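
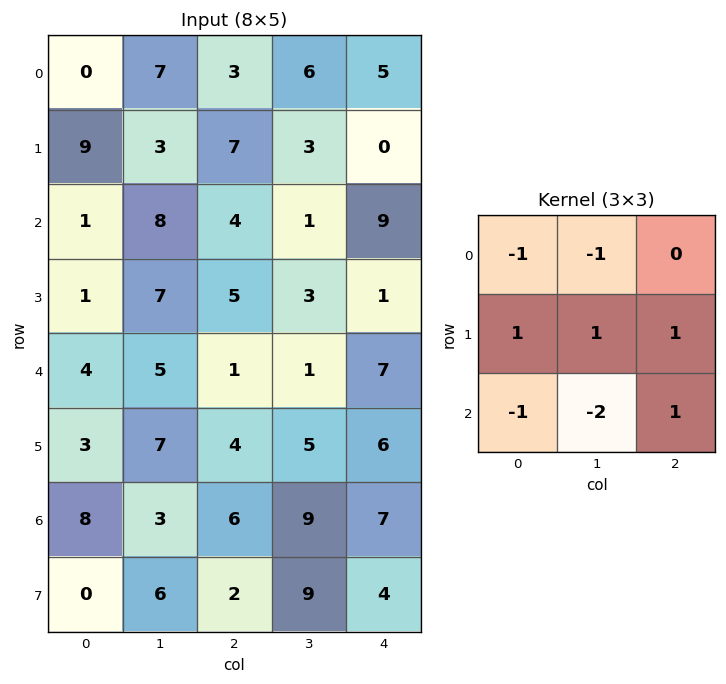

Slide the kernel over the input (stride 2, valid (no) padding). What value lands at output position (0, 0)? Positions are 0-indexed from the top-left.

The receptive field on the input at this output position is [0 7 3 / 9 3 7 / 1 8 4]. Elementwise product with the kernel and sum: 0·-1 + 7·-1 + 9·1 + 3·1 + 7·1 + 1·-1 + 8·-2 + 4·1.

-1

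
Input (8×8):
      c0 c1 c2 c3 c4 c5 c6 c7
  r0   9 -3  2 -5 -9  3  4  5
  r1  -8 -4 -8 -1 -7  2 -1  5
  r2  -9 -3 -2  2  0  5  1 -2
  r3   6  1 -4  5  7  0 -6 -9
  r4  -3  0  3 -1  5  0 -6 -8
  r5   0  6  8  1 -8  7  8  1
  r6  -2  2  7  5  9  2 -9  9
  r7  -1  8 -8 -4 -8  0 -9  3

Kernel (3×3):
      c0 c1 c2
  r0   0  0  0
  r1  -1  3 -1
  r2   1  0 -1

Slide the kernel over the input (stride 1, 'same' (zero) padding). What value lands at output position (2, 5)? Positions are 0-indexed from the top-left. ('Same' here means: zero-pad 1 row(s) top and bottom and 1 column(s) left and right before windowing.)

The receptive field on the zero-padded input at this output position is [-7 2 -1 / 0 5 1 / 7 0 -6]. Elementwise product with the kernel and sum: 0·-1 + 5·3 + 1·-1 + 7·1 + -6·-1.

27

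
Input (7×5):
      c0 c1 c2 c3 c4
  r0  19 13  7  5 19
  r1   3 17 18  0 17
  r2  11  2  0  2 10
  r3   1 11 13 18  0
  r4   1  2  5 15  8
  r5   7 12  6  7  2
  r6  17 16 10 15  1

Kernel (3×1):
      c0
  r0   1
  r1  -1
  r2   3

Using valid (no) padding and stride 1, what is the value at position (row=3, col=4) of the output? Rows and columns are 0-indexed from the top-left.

The receptive field on the input at this output position is [0 / 8 / 2]. Elementwise product with the kernel and sum: 0·1 + 8·-1 + 2·3.

-2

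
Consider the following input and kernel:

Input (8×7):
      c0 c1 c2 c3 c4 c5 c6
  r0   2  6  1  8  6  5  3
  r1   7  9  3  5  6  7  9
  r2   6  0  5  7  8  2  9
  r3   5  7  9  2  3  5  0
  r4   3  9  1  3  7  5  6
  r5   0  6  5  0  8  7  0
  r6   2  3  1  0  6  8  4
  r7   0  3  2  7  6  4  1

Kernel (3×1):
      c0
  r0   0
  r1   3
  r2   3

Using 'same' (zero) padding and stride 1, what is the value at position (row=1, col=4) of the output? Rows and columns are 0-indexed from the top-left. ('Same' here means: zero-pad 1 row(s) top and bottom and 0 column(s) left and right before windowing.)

The receptive field on the zero-padded input at this output position is [6 / 6 / 8]. Elementwise product with the kernel and sum: 6·3 + 8·3.

42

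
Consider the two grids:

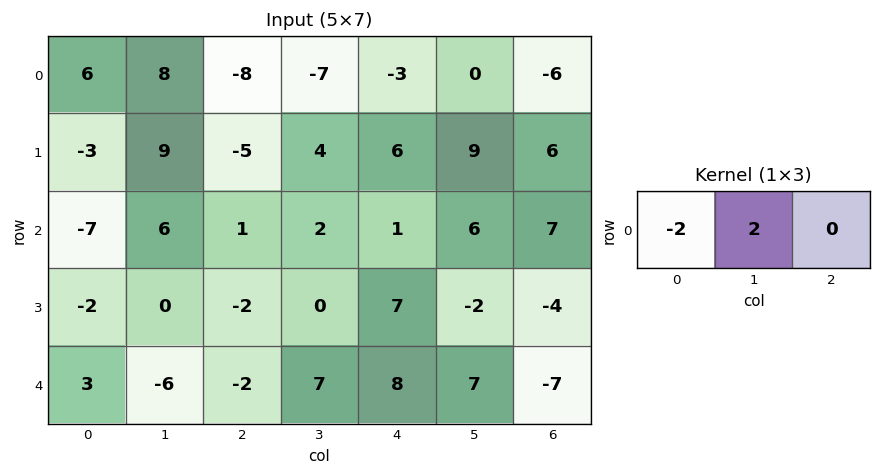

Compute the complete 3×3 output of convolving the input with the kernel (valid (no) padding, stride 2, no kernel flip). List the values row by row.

4 2 6
26 2 10
-18 18 -2

Output[0,0]: The receptive field on the input at this output position is [6 8 -8]. Elementwise product with the kernel and sum: 6·-2 + 8·2.
Output[0,1]: The receptive field on the input at this output position is [-8 -7 -3]. Elementwise product with the kernel and sum: -8·-2 + -7·2.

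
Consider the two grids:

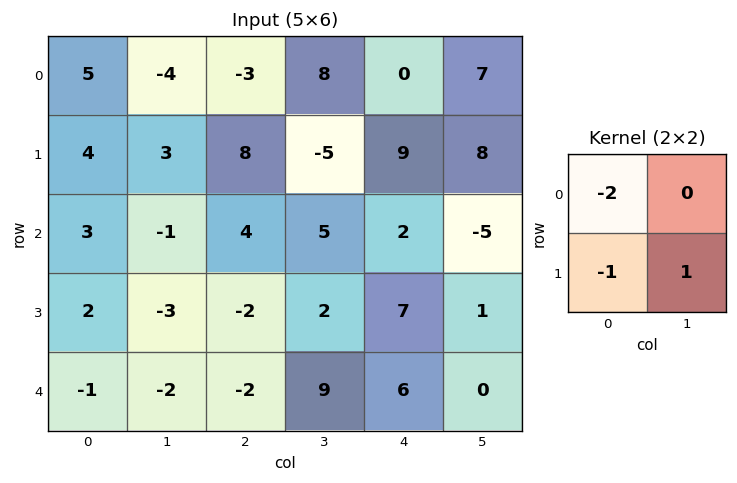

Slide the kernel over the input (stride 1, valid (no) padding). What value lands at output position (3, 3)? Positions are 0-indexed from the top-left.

The receptive field on the input at this output position is [2 7 / 9 6]. Elementwise product with the kernel and sum: 2·-2 + 9·-1 + 6·1.

-7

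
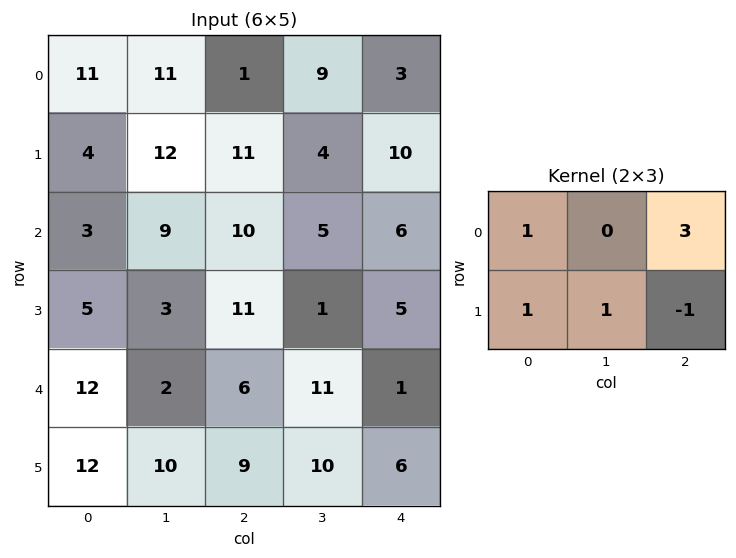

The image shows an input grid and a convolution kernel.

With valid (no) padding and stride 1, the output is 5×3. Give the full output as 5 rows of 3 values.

Output[0,0]: The receptive field on the input at this output position is [11 11 1 / 4 12 11]. Elementwise product with the kernel and sum: 11·1 + 1·3 + 4·1 + 12·1 + 11·-1.

19 57 15
39 38 50
30 37 35
46 3 42
43 44 22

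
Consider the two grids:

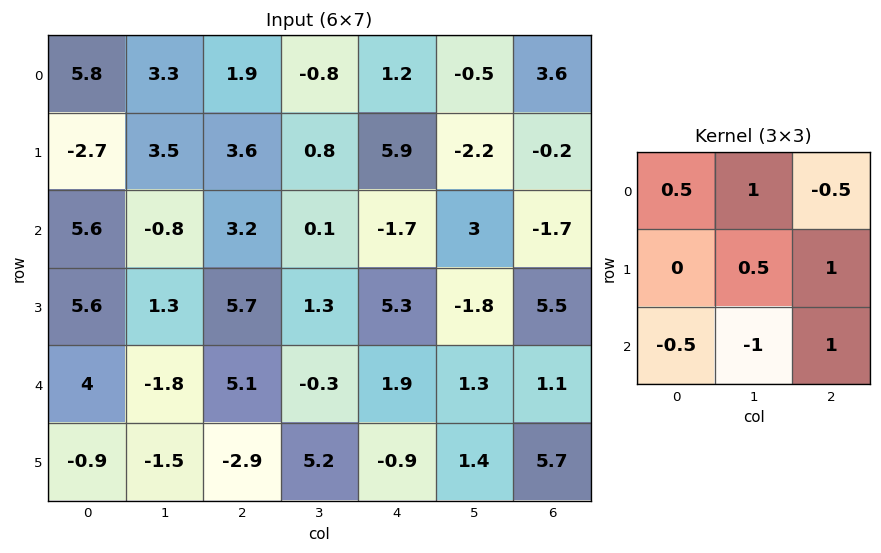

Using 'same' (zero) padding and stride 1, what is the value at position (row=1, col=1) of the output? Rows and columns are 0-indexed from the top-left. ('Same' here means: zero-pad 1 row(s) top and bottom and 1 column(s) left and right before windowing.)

The receptive field on the zero-padded input at this output position is [5.8 3.3 1.9 / -2.7 3.5 3.6 / 5.6 -0.8 3.2]. Elementwise product with the kernel and sum: 5.8·0.5 + 3.3·1 + 1.9·-0.5 + 3.5·0.5 + 3.6·1 + 5.6·-0.5 + -0.8·-1 + 3.2·1.

11.8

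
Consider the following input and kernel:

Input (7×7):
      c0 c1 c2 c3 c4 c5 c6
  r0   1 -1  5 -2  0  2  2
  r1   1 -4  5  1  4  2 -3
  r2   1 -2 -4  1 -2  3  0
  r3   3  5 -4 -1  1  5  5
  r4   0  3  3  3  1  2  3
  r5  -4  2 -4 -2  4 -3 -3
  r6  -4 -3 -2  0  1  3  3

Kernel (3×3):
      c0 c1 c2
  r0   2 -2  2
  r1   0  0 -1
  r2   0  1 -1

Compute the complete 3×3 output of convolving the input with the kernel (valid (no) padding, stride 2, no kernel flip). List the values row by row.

Output[0,0]: The receptive field on the input at this output position is [1 -1 5 / 1 -4 5 / 1 -2 -4]. Elementwise product with the kernel and sum: 1·2 + -1·-2 + 5·2 + 5·-1 + -2·1 + -4·-1.

11 13 6
2 -13 -16
3 -3 7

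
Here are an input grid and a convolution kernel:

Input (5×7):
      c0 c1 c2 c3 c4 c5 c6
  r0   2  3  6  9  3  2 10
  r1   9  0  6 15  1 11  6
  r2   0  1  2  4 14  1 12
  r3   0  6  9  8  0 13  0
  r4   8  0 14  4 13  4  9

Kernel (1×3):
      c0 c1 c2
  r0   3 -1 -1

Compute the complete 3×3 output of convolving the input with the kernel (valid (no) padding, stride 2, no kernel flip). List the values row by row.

-3 6 -3
-3 -12 29
10 25 26

Output[0,0]: The receptive field on the input at this output position is [2 3 6]. Elementwise product with the kernel and sum: 2·3 + 3·-1 + 6·-1.
Output[0,1]: The receptive field on the input at this output position is [6 9 3]. Elementwise product with the kernel and sum: 6·3 + 9·-1 + 3·-1.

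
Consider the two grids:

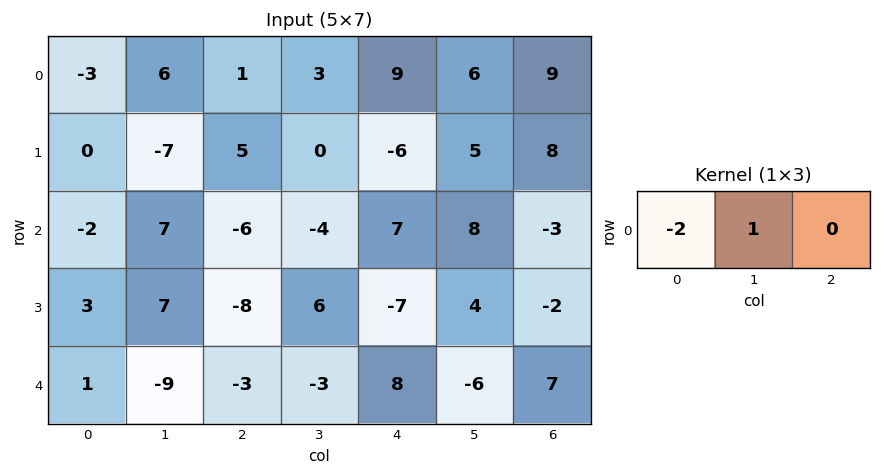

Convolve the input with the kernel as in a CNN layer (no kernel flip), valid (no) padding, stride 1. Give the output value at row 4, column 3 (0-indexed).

14

The receptive field on the input at this output position is [-3 8 -6]. Elementwise product with the kernel and sum: -3·-2 + 8·1.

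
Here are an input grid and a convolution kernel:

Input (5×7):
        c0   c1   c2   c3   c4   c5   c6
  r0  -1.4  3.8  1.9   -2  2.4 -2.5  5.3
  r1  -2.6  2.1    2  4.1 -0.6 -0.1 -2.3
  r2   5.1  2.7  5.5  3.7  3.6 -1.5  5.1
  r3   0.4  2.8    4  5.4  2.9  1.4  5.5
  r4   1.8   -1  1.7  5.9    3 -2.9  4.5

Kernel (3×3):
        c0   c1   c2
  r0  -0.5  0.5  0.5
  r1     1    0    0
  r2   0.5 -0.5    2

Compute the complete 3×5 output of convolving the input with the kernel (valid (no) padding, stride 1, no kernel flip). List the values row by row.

13.15 6.15 9.35 2.1 12.35
15.25 14.9 11.35 5.35 14.45
6.75 16.5 8.8 0.25 14.85

Output[0,0]: The receptive field on the input at this output position is [-1.4 3.8 1.9 / -2.6 2.1 2 / 5.1 2.7 5.5]. Elementwise product with the kernel and sum: -1.4·-0.5 + 3.8·0.5 + 1.9·0.5 + -2.6·1 + 5.1·0.5 + 2.7·-0.5 + 5.5·2.
Output[0,1]: The receptive field on the input at this output position is [3.8 1.9 -2 / 2.1 2 4.1 / 2.7 5.5 3.7]. Elementwise product with the kernel and sum: 3.8·-0.5 + 1.9·0.5 + -2·0.5 + 2.1·1 + 2.7·0.5 + 5.5·-0.5 + 3.7·2.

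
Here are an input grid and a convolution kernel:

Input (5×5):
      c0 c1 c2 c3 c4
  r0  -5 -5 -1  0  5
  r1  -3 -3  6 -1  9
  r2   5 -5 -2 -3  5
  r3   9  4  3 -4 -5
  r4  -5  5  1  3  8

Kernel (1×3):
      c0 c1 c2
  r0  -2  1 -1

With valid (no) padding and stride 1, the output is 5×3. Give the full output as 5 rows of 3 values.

Output[0,0]: The receptive field on the input at this output position is [-5 -5 -1]. Elementwise product with the kernel and sum: -5·-2 + -5·1 + -1·-1.

6 9 -3
-3 13 -22
-13 11 -4
-17 -1 -5
14 -12 -7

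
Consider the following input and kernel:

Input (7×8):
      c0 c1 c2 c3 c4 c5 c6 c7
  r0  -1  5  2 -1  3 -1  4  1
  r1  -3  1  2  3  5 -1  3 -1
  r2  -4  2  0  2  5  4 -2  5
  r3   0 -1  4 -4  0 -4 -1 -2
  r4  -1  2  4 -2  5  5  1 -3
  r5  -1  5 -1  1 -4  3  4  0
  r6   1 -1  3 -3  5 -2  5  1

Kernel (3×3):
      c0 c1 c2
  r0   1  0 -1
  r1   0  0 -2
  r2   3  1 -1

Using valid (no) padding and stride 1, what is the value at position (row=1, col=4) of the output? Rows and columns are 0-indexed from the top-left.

3

The receptive field on the input at this output position is [5 -1 3 / 5 4 -2 / 0 -4 -1]. Elementwise product with the kernel and sum: 5·1 + 3·-1 + -2·-2 + 0·3 + -4·1 + -1·-1.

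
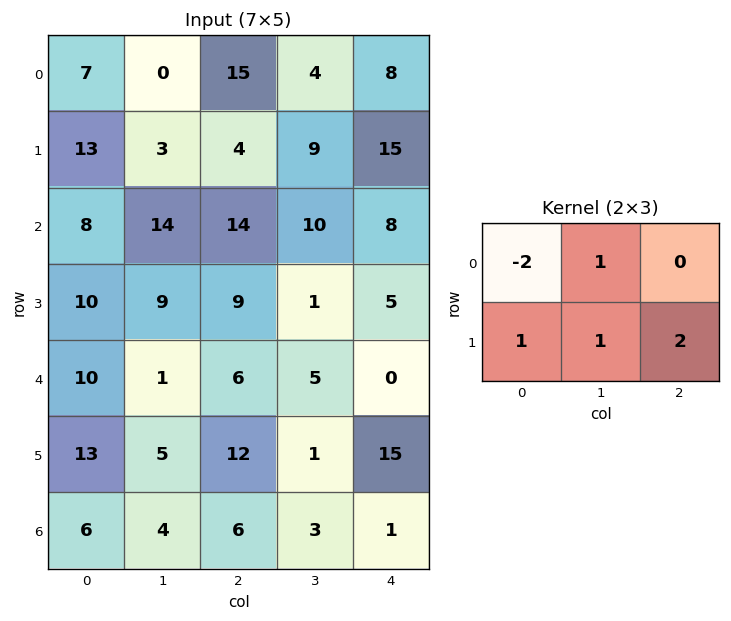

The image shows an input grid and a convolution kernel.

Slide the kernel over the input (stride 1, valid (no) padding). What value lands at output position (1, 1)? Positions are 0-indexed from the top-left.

The receptive field on the input at this output position is [3 4 9 / 14 14 10]. Elementwise product with the kernel and sum: 3·-2 + 4·1 + 14·1 + 14·1 + 10·2.

46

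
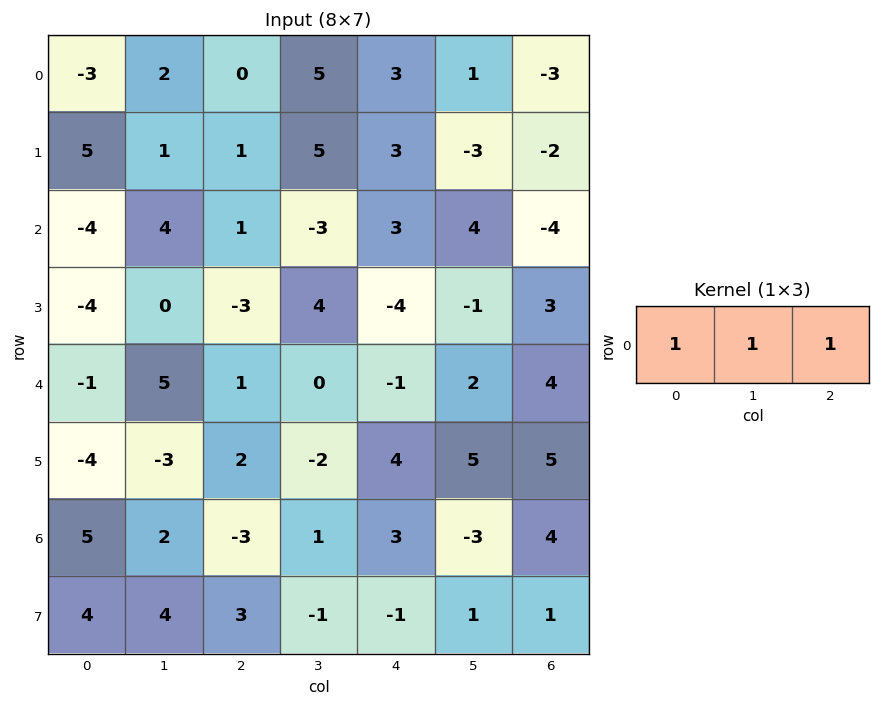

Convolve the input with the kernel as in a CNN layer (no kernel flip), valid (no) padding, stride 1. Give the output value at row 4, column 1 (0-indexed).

6

The receptive field on the input at this output position is [5 1 0]. Elementwise product with the kernel and sum: 5·1 + 1·1 + 0·1.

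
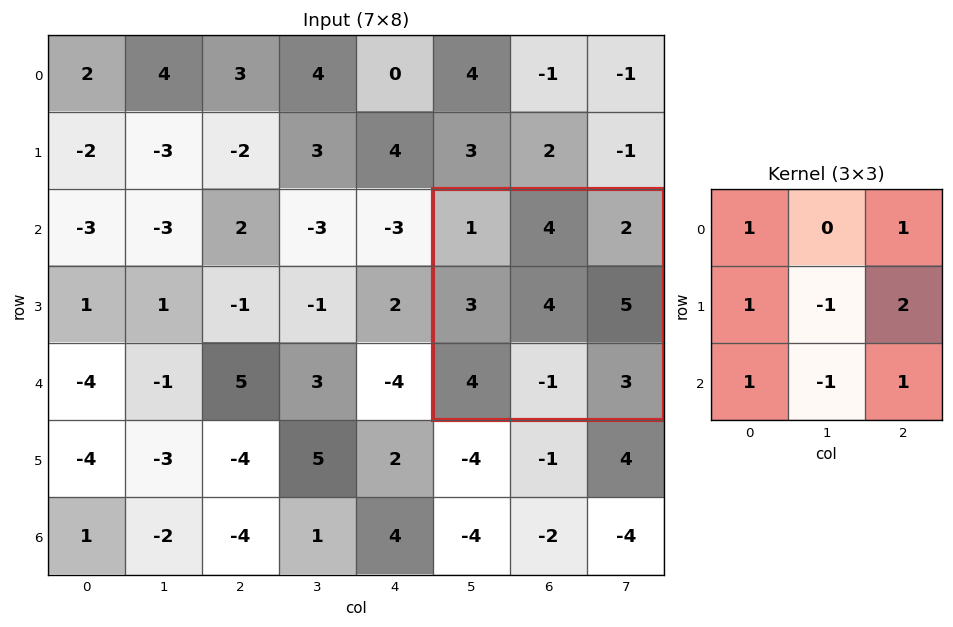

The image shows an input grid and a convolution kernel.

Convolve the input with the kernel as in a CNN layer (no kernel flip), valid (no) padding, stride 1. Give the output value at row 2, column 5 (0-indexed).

20

The receptive field on the input at this output position is [1 4 2 / 3 4 5 / 4 -1 3]. Elementwise product with the kernel and sum: 1·1 + 2·1 + 3·1 + 4·-1 + 5·2 + 4·1 + -1·-1 + 3·1.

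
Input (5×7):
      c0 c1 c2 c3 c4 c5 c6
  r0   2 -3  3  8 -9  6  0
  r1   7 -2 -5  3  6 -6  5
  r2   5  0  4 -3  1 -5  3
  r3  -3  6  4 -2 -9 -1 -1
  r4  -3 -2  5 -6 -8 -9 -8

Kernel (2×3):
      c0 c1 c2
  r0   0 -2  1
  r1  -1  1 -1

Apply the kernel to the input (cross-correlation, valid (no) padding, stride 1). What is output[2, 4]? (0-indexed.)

The receptive field on the input at this output position is [1 -5 3 / -9 -1 -1]. Elementwise product with the kernel and sum: -5·-2 + 3·1 + -9·-1 + -1·1 + -1·-1.

22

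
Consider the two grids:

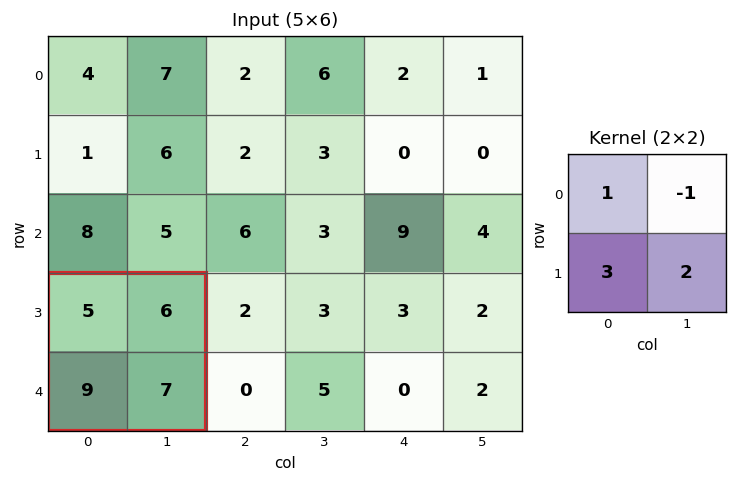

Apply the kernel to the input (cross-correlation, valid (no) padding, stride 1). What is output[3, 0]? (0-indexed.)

The receptive field on the input at this output position is [5 6 / 9 7]. Elementwise product with the kernel and sum: 5·1 + 6·-1 + 9·3 + 7·2.

40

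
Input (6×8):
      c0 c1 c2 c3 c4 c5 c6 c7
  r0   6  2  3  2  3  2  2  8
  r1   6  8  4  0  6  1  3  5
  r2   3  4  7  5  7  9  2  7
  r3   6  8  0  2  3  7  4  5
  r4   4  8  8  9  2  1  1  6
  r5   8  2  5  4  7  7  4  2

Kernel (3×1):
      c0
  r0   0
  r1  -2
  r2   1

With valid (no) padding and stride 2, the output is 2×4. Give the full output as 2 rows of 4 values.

Output[0,0]: The receptive field on the input at this output position is [6 / 6 / 3]. Elementwise product with the kernel and sum: 6·-2 + 3·1.
Output[0,1]: The receptive field on the input at this output position is [3 / 4 / 7]. Elementwise product with the kernel and sum: 4·-2 + 7·1.

-9 -1 -5 -4
-8 8 -4 -7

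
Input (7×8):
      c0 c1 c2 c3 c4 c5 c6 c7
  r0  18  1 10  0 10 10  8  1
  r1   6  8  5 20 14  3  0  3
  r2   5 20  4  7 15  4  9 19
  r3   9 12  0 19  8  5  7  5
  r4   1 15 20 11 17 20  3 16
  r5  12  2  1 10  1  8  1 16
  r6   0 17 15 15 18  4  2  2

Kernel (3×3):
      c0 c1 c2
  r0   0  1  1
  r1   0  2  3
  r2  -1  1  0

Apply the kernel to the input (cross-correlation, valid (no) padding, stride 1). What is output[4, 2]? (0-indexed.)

51

The receptive field on the input at this output position is [20 11 17 / 1 10 1 / 15 15 18]. Elementwise product with the kernel and sum: 11·1 + 17·1 + 10·2 + 1·3 + 15·-1 + 15·1.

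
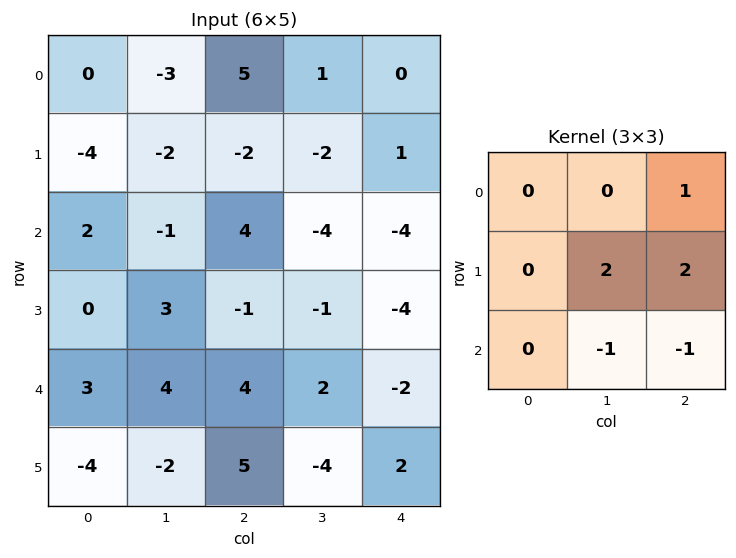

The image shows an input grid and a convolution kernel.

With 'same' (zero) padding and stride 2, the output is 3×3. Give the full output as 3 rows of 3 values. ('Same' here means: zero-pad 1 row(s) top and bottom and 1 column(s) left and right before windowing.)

0 16 -1
-3 0 -4
23 10 -6

Output[0,0]: The receptive field on the zero-padded input at this output position is [0 0 0 / 0 0 -3 / 0 -4 -2]. Elementwise product with the kernel and sum: 0·1 + 0·2 + -3·2 + -4·-1 + -2·-1.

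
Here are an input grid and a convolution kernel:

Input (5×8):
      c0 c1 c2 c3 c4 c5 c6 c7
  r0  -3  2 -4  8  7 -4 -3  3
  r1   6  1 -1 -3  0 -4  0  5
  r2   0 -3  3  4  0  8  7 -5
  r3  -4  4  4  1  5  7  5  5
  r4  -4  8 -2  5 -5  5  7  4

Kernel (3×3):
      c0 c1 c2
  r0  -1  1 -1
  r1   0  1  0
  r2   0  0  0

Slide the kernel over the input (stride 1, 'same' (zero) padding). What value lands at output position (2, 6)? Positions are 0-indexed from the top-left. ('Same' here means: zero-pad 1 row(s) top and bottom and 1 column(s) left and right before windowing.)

6

The receptive field on the zero-padded input at this output position is [-4 0 5 / 8 7 -5 / 7 5 5]. Elementwise product with the kernel and sum: -4·-1 + 0·1 + 5·-1 + 7·1.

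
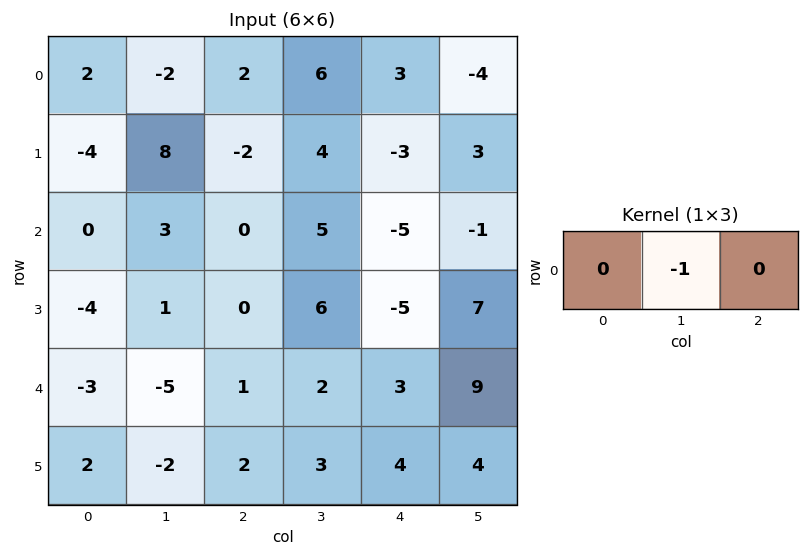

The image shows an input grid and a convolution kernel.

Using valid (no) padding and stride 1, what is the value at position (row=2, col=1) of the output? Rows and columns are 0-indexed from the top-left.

0

The receptive field on the input at this output position is [3 0 5]. Elementwise product with the kernel and sum: 0·-1.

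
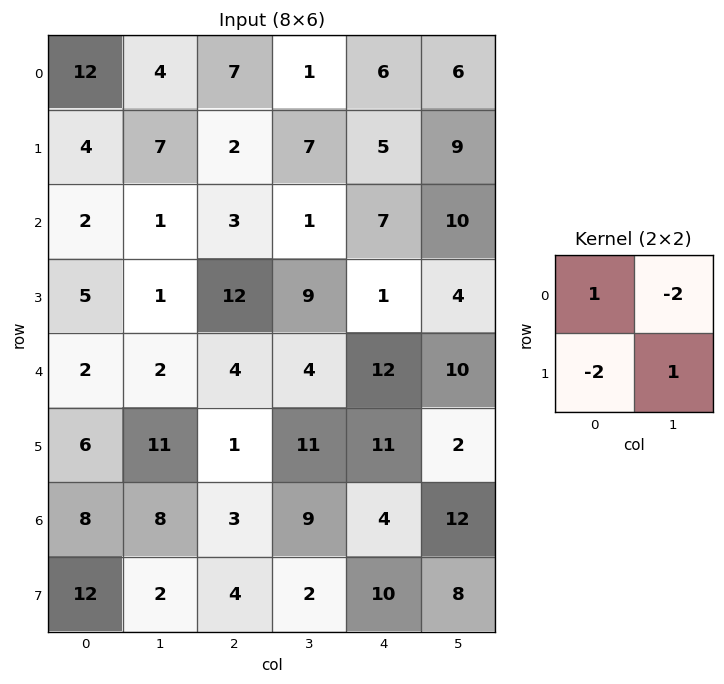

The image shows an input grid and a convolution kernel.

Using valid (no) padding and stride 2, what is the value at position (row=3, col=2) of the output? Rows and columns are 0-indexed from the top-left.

The receptive field on the input at this output position is [4 12 / 10 8]. Elementwise product with the kernel and sum: 4·1 + 12·-2 + 10·-2 + 8·1.

-32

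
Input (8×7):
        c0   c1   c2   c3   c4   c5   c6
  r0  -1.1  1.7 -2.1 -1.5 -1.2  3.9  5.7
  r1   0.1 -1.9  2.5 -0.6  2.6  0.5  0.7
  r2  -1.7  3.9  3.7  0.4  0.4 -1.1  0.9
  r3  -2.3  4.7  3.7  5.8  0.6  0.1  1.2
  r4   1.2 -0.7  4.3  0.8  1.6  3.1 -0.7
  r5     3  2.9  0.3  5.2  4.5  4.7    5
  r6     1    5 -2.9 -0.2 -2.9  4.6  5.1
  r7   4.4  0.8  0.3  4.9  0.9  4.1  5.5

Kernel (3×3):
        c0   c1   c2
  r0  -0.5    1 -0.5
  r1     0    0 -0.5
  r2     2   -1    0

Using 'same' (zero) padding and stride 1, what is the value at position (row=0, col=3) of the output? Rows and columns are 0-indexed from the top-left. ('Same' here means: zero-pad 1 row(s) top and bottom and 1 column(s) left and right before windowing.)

6.2

The receptive field on the zero-padded input at this output position is [0 0 0 / -2.1 -1.5 -1.2 / 2.5 -0.6 2.6]. Elementwise product with the kernel and sum: 0·-0.5 + 0·1 + 0·-0.5 + -1.2·-0.5 + 2.5·2 + -0.6·-1.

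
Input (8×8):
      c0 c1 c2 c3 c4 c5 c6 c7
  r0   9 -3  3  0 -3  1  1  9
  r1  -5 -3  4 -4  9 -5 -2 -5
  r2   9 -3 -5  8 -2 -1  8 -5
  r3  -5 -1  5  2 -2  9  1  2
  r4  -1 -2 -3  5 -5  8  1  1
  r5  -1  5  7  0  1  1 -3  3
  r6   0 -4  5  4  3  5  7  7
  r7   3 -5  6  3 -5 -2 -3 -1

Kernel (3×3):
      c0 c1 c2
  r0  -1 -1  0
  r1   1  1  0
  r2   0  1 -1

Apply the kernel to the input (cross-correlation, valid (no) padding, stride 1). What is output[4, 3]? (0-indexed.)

-1

The receptive field on the input at this output position is [5 -5 8 / 0 1 1 / 4 3 5]. Elementwise product with the kernel and sum: 5·-1 + -5·-1 + 0·1 + 1·1 + 3·1 + 5·-1.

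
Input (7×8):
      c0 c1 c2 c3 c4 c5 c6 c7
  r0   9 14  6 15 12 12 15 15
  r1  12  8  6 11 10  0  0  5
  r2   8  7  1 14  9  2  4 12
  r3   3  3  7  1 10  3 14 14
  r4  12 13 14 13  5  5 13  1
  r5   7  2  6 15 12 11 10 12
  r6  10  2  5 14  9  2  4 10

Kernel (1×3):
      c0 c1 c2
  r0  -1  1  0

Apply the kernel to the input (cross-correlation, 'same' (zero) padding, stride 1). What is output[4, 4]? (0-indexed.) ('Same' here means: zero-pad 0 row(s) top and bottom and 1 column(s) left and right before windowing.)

The receptive field on the zero-padded input at this output position is [13 5 5]. Elementwise product with the kernel and sum: 13·-1 + 5·1.

-8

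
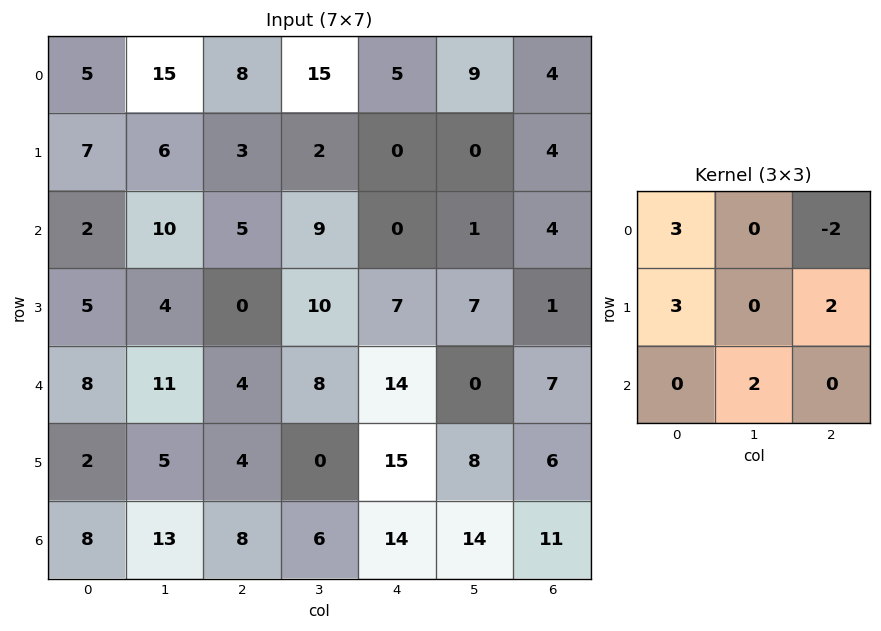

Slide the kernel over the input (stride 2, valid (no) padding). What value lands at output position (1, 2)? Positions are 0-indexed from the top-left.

The receptive field on the input at this output position is [0 1 4 / 7 7 1 / 14 0 7]. Elementwise product with the kernel and sum: 0·3 + 4·-2 + 7·3 + 1·2 + 0·2.

15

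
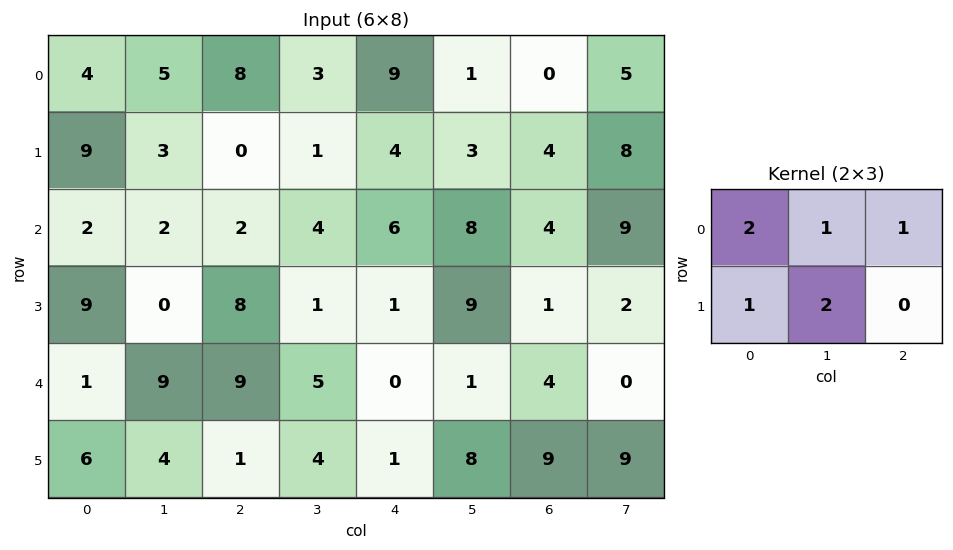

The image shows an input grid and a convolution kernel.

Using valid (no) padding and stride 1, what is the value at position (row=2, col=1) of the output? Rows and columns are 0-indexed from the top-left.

26

The receptive field on the input at this output position is [2 2 4 / 0 8 1]. Elementwise product with the kernel and sum: 2·2 + 2·1 + 4·1 + 0·1 + 8·2.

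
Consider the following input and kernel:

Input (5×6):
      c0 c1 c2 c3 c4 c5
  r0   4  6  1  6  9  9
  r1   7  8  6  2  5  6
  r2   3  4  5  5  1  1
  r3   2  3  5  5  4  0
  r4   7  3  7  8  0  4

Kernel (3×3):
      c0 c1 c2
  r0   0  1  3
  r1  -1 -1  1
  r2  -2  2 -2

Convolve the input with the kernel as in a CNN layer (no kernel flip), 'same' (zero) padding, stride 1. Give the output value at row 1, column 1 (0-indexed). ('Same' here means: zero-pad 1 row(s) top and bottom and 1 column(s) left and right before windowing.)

-8

The receptive field on the zero-padded input at this output position is [4 6 1 / 7 8 6 / 3 4 5]. Elementwise product with the kernel and sum: 6·1 + 1·3 + 7·-1 + 8·-1 + 6·1 + 3·-2 + 4·2 + 5·-2.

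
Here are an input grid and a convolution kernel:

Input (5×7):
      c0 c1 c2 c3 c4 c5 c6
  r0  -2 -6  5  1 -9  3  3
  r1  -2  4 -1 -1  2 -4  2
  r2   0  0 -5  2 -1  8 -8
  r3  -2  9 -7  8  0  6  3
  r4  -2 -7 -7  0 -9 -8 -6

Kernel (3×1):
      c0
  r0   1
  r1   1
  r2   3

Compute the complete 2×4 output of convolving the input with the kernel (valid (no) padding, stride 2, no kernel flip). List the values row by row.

-4 -11 -10 -19
-8 -33 -28 -23

Output[0,0]: The receptive field on the input at this output position is [-2 / -2 / 0]. Elementwise product with the kernel and sum: -2·1 + -2·1 + 0·3.
Output[0,1]: The receptive field on the input at this output position is [5 / -1 / -5]. Elementwise product with the kernel and sum: 5·1 + -1·1 + -5·3.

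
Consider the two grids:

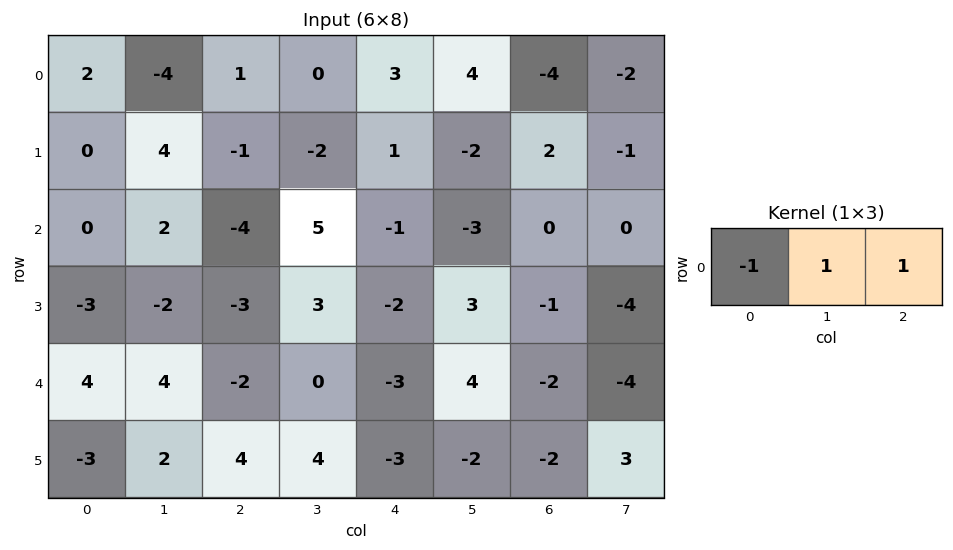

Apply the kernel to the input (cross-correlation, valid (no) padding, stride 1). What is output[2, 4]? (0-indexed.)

-2

The receptive field on the input at this output position is [-1 -3 0]. Elementwise product with the kernel and sum: -1·-1 + -3·1 + 0·1.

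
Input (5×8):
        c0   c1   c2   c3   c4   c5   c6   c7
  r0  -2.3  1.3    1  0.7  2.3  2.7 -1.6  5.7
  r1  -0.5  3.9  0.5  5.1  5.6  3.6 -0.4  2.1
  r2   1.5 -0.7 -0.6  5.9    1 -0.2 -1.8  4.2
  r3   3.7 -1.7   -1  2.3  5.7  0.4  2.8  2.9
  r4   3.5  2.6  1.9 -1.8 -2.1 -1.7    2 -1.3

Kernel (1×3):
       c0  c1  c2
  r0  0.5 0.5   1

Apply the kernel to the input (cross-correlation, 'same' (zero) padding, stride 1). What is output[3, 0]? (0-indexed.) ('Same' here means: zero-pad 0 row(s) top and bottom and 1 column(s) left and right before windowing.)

0.15

The receptive field on the zero-padded input at this output position is [0 3.7 -1.7]. Elementwise product with the kernel and sum: 0·0.5 + 3.7·0.5 + -1.7·1.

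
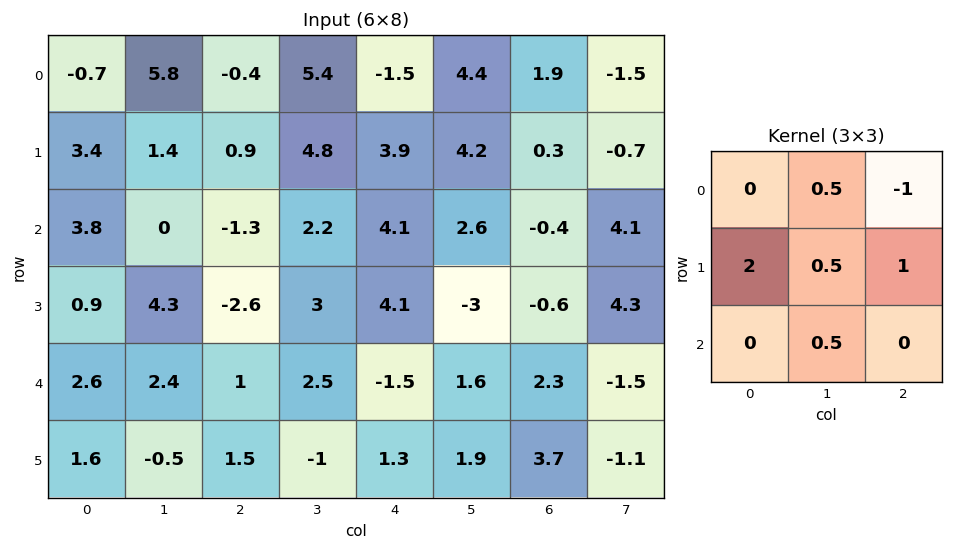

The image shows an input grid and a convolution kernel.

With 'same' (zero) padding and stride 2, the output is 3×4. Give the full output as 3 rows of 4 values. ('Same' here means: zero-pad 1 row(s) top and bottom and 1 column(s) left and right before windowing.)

7.15 17.25 16.4 8.4
2.65 -4.1 8.85 9.65
0.65 4.25 11.55 0.1

Output[0,0]: The receptive field on the zero-padded input at this output position is [0 0 0 / 0 -0.7 5.8 / 0 3.4 1.4]. Elementwise product with the kernel and sum: 0·0.5 + 0·-1 + 0·2 + -0.7·0.5 + 5.8·1 + 3.4·0.5.
Output[0,1]: The receptive field on the zero-padded input at this output position is [0 0 0 / 5.8 -0.4 5.4 / 1.4 0.9 4.8]. Elementwise product with the kernel and sum: 0·0.5 + 0·-1 + 5.8·2 + -0.4·0.5 + 5.4·1 + 0.9·0.5.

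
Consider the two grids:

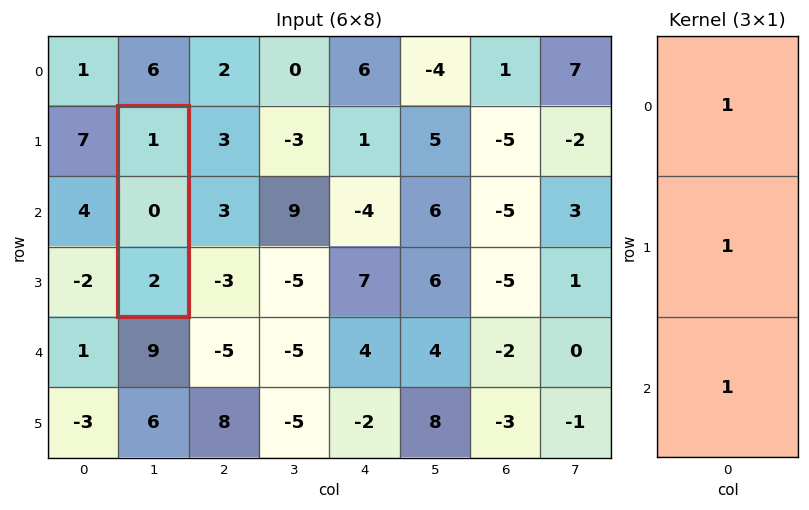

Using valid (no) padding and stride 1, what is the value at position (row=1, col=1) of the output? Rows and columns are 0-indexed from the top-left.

The receptive field on the input at this output position is [1 / 0 / 2]. Elementwise product with the kernel and sum: 1·1 + 0·1 + 2·1.

3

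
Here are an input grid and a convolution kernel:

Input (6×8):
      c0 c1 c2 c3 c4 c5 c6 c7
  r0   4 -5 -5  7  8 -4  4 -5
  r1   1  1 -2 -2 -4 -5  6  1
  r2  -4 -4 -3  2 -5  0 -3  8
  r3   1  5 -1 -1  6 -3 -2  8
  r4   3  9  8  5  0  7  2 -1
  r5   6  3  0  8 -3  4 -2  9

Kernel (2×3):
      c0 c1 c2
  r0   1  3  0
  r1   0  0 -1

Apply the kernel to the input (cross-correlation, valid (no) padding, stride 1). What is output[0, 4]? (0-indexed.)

The receptive field on the input at this output position is [8 -4 4 / -4 -5 6]. Elementwise product with the kernel and sum: 8·1 + -4·3 + 6·-1.

-10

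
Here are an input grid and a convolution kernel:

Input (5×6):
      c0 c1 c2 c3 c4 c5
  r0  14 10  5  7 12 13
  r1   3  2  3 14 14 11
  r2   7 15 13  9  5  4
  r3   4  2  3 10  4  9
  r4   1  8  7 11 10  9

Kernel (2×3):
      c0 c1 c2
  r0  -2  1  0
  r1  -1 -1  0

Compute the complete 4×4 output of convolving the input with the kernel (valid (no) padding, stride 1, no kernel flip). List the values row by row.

Output[0,0]: The receptive field on the input at this output position is [14 10 5 / 3 2 3]. Elementwise product with the kernel and sum: 14·-2 + 10·1 + 3·-1 + 2·-1.
Output[0,1]: The receptive field on the input at this output position is [10 5 7 / 2 3 14]. Elementwise product with the kernel and sum: 10·-2 + 5·1 + 2·-1 + 3·-1.

-23 -20 -20 -30
-26 -29 -14 -28
-5 -22 -30 -27
-15 -16 -14 -37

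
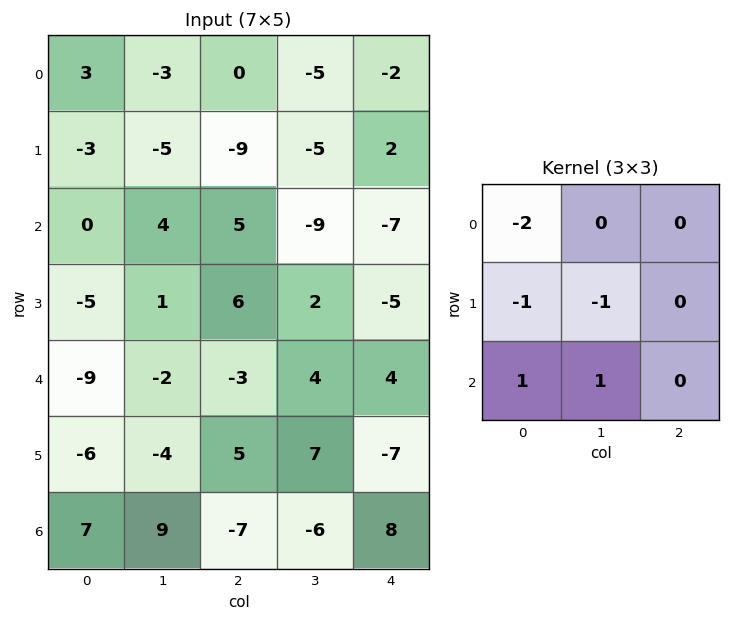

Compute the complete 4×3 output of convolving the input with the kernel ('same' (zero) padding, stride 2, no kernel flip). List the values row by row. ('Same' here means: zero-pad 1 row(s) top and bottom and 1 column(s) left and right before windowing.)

-6 -11 4
-5 8 23
3 4 -12
-7 6 -16

Output[0,0]: The receptive field on the zero-padded input at this output position is [0 0 0 / 0 3 -3 / 0 -3 -5]. Elementwise product with the kernel and sum: 0·-2 + 0·-1 + 3·-1 + 0·1 + -3·1.
Output[0,1]: The receptive field on the zero-padded input at this output position is [0 0 0 / -3 0 -5 / -5 -9 -5]. Elementwise product with the kernel and sum: 0·-2 + -3·-1 + 0·-1 + -5·1 + -9·1.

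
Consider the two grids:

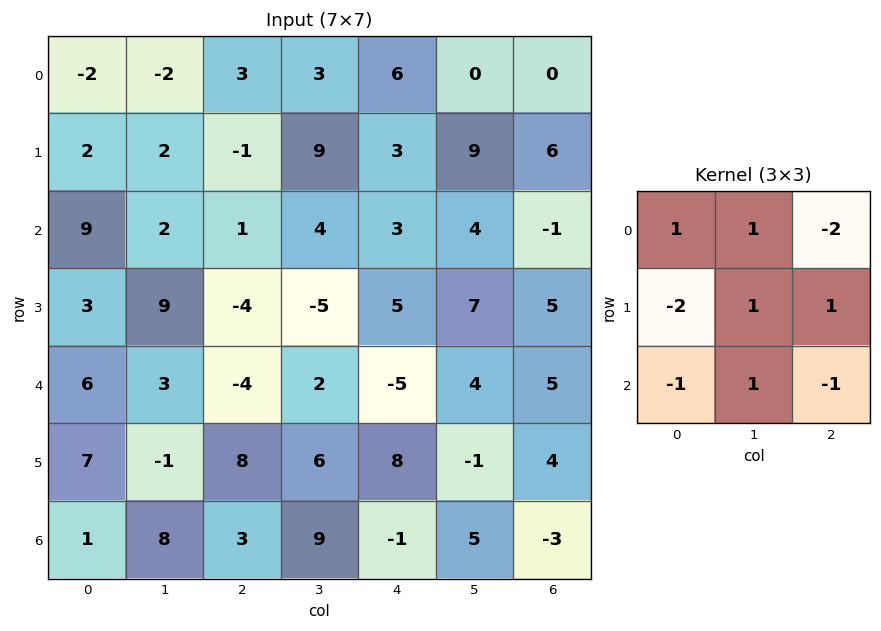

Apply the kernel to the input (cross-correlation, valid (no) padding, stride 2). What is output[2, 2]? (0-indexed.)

-15

The receptive field on the input at this output position is [-5 4 5 / 8 -1 4 / -1 5 -3]. Elementwise product with the kernel and sum: -5·1 + 4·1 + 5·-2 + 8·-2 + -1·1 + 4·1 + -1·-1 + 5·1 + -3·-1.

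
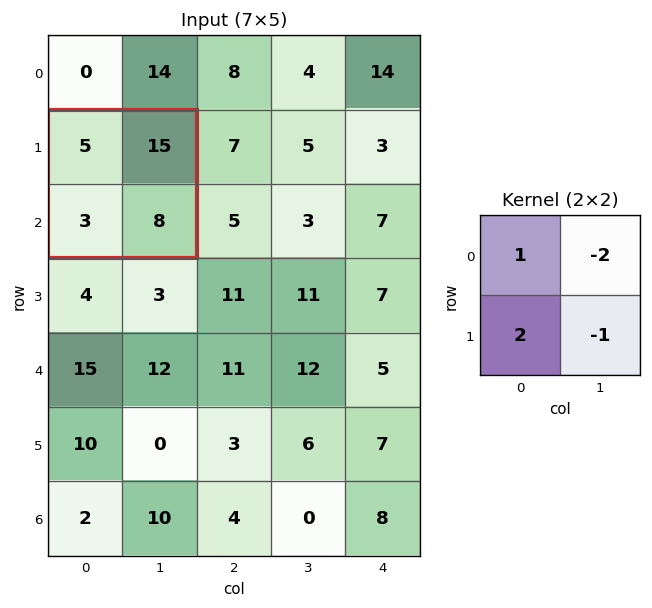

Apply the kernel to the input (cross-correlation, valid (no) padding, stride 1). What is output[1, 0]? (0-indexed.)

-27

The receptive field on the input at this output position is [5 15 / 3 8]. Elementwise product with the kernel and sum: 5·1 + 15·-2 + 3·2 + 8·-1.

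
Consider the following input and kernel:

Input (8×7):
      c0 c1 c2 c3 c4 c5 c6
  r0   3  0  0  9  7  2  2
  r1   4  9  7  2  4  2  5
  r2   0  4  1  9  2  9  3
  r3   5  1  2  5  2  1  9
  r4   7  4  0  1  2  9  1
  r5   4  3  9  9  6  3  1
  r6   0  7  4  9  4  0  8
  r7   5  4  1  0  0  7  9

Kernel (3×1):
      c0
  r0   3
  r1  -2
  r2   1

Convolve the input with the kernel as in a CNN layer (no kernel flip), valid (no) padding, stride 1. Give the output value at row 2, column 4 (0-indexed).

The receptive field on the input at this output position is [2 / 2 / 2]. Elementwise product with the kernel and sum: 2·3 + 2·-2 + 2·1.

4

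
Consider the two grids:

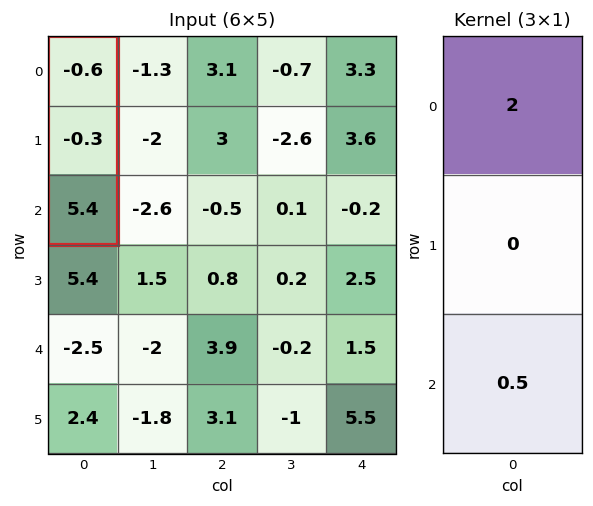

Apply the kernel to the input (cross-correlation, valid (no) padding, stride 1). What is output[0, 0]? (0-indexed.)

1.5

The receptive field on the input at this output position is [-0.6 / -0.3 / 5.4]. Elementwise product with the kernel and sum: -0.6·2 + 5.4·0.5.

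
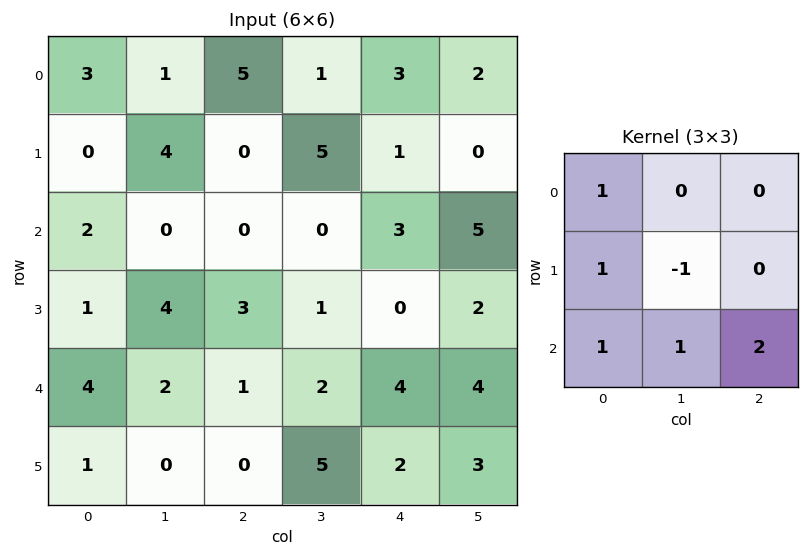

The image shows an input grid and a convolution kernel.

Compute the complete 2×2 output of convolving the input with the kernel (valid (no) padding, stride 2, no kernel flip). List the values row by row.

Output[0,0]: The receptive field on the input at this output position is [3 1 5 / 0 4 0 / 2 0 0]. Elementwise product with the kernel and sum: 3·1 + 0·1 + 4·-1 + 2·1 + 0·1 + 0·2.

1 6
7 13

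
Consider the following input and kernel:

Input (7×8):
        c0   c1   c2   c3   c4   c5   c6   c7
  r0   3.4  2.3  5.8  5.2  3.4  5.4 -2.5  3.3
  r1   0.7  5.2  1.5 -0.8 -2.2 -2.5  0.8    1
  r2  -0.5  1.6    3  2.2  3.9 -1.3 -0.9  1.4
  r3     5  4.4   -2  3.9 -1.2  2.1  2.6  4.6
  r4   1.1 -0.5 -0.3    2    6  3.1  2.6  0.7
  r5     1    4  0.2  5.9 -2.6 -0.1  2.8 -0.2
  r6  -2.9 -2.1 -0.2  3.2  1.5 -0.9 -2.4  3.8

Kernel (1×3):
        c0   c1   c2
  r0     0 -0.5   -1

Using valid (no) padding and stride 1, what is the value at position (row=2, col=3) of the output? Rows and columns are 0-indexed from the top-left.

-0.65

The receptive field on the input at this output position is [2.2 3.9 -1.3]. Elementwise product with the kernel and sum: 3.9·-0.5 + -1.3·-1.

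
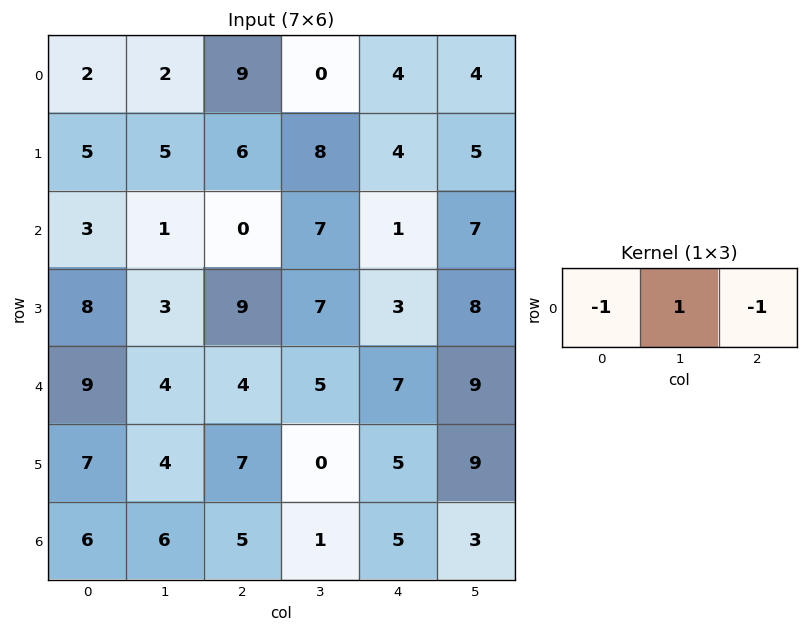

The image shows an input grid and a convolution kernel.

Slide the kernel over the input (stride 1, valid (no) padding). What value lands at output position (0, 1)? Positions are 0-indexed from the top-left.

7

The receptive field on the input at this output position is [2 9 0]. Elementwise product with the kernel and sum: 2·-1 + 9·1 + 0·-1.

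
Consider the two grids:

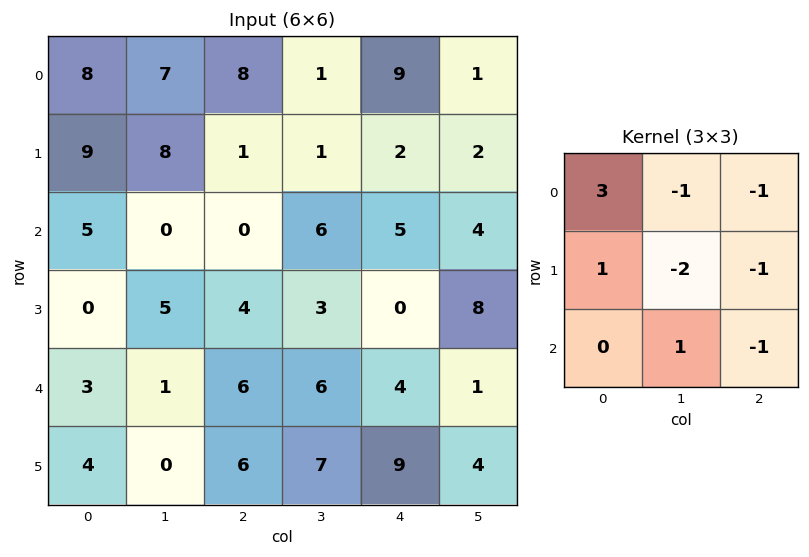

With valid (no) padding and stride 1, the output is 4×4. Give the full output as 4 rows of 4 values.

Output[0,0]: The receptive field on the input at this output position is [8 7 8 / 9 8 1 / 5 0 0]. Elementwise product with the kernel and sum: 8·3 + 7·-1 + 8·-1 + 9·1 + 8·-2 + 1·-1 + 0·1 + 0·-1.
Output[0,1]: The receptive field on the input at this output position is [7 8 1 / 8 1 1 / 0 0 6]. Elementwise product with the kernel and sum: 7·3 + 8·-1 + 1·-1 + 8·1 + 1·-2 + 1·-1 + 0·1 + 6·-1.

1 11 12 -11
24 17 -14 -17
-4 -12 -11 7
-20 -10 -3 3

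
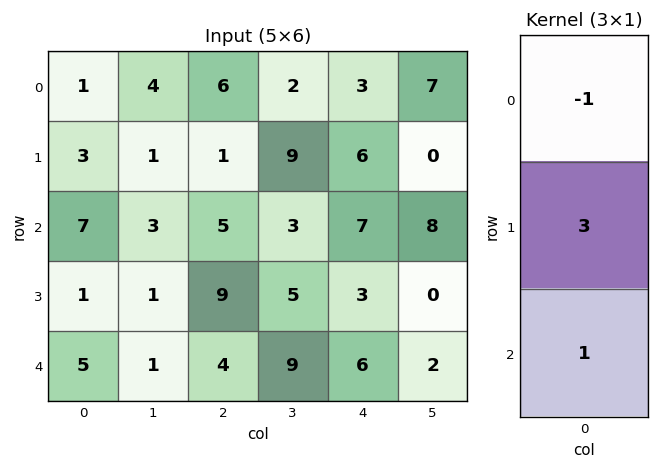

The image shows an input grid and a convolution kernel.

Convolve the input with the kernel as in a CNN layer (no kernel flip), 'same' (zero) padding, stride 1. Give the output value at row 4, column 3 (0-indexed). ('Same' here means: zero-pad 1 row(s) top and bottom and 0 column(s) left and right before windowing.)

The receptive field on the zero-padded input at this output position is [5 / 9 / 0]. Elementwise product with the kernel and sum: 5·-1 + 9·3 + 0·1.

22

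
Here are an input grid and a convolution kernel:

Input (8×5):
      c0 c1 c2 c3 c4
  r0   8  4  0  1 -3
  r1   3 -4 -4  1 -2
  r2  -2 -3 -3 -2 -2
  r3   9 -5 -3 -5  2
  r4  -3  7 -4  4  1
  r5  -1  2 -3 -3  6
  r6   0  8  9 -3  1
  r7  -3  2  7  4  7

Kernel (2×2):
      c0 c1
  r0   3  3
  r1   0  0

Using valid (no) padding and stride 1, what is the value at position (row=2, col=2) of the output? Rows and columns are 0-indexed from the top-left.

-15

The receptive field on the input at this output position is [-3 -2 / -3 -5]. Elementwise product with the kernel and sum: -3·3 + -2·3.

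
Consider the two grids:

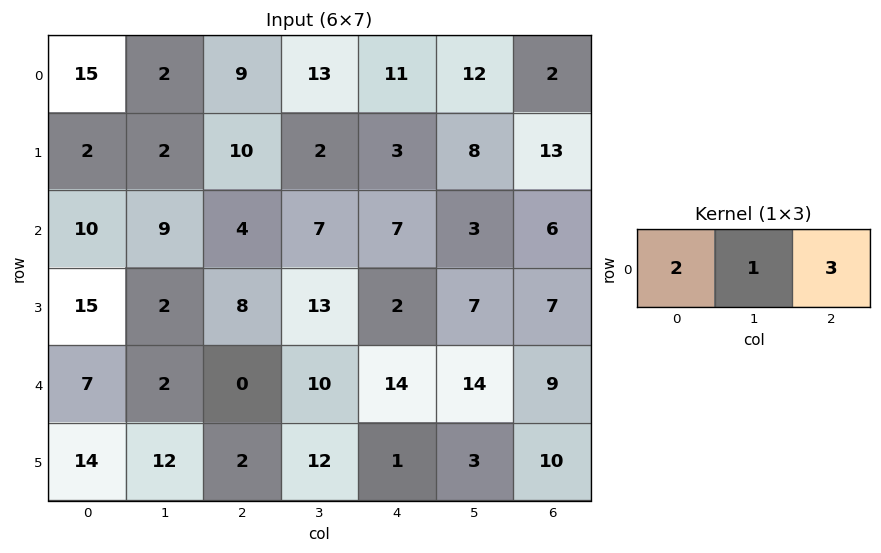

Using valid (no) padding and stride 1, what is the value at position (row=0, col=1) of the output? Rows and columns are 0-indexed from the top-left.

52

The receptive field on the input at this output position is [2 9 13]. Elementwise product with the kernel and sum: 2·2 + 9·1 + 13·3.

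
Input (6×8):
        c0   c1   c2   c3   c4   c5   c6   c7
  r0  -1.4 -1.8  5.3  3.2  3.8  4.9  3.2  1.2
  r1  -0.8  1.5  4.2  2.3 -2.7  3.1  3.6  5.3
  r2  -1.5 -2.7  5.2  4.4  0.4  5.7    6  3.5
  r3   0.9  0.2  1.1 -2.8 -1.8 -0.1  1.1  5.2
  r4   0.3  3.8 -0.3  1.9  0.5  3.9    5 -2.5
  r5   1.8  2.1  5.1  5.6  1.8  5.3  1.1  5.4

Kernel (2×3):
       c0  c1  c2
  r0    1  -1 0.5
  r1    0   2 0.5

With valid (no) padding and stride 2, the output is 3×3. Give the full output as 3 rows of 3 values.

Output[0,0]: The receptive field on the input at this output position is [-1.4 -1.8 5.3 / -0.8 1.5 4.2]. Elementwise product with the kernel and sum: -1.4·1 + -1.8·-1 + 5.3·0.5 + 1.5·2 + 4.2·0.5.

8.15 7.25 8.5
4.75 -5.5 -1.95
3.1 10.15 10.25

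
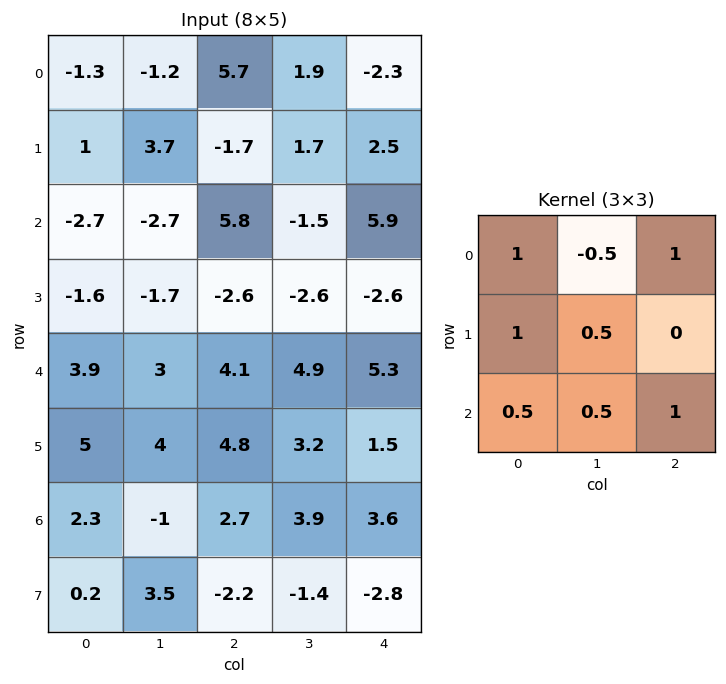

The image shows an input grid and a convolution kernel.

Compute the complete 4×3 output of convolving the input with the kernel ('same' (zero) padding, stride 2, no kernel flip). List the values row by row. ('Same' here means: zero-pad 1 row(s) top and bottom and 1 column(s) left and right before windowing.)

3.55 4.35 2.85
-0.65 1.7 -0.7
7.55 9.65 8.6
6.25 4.4 6.05

Output[0,0]: The receptive field on the zero-padded input at this output position is [0 0 0 / 0 -1.3 -1.2 / 0 1 3.7]. Elementwise product with the kernel and sum: 0·1 + 0·-0.5 + 0·1 + 0·1 + -1.3·0.5 + 0·0.5 + 1·0.5 + 3.7·1.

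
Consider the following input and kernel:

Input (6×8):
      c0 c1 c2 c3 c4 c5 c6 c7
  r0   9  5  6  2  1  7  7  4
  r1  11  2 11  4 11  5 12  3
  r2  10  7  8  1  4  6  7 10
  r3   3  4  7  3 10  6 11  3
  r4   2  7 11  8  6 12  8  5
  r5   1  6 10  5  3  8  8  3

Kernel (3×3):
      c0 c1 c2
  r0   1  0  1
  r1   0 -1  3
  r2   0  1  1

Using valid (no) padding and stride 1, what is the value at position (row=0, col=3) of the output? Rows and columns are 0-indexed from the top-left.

The receptive field on the input at this output position is [2 1 7 / 4 11 5 / 1 4 6]. Elementwise product with the kernel and sum: 2·1 + 7·1 + 11·-1 + 5·3 + 4·1 + 6·1.

23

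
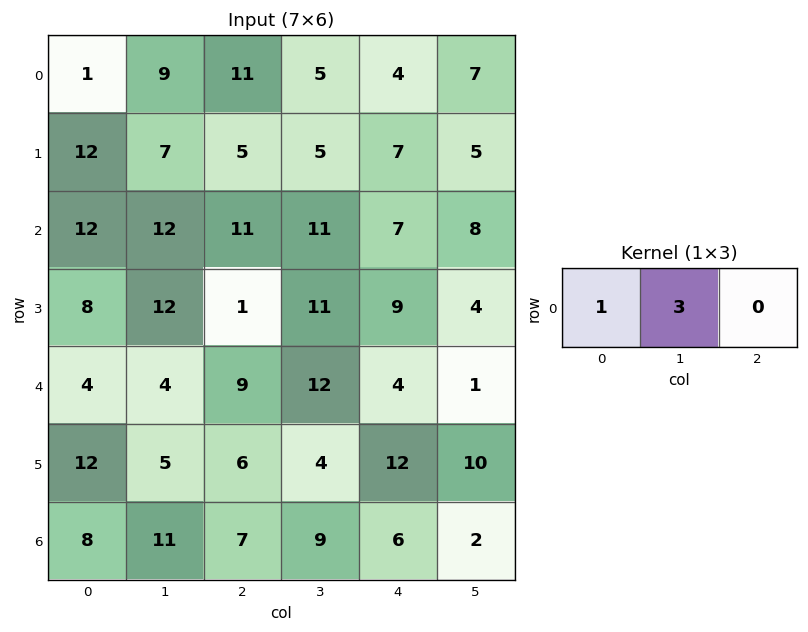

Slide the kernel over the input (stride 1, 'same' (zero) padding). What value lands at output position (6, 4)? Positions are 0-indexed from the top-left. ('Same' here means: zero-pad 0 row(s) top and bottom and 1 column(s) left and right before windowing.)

The receptive field on the zero-padded input at this output position is [9 6 2]. Elementwise product with the kernel and sum: 9·1 + 6·3.

27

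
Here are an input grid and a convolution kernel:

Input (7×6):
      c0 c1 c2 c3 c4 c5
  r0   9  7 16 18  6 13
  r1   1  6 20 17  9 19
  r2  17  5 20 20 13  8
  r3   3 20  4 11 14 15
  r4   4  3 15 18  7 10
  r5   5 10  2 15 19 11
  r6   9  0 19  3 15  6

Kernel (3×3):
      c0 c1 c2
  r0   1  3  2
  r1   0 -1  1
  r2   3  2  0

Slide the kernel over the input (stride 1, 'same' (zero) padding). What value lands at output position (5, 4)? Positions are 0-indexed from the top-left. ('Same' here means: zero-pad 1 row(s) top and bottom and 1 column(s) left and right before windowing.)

The receptive field on the zero-padded input at this output position is [18 7 10 / 15 19 11 / 3 15 6]. Elementwise product with the kernel and sum: 18·1 + 7·3 + 10·2 + 19·-1 + 11·1 + 3·3 + 15·2.

90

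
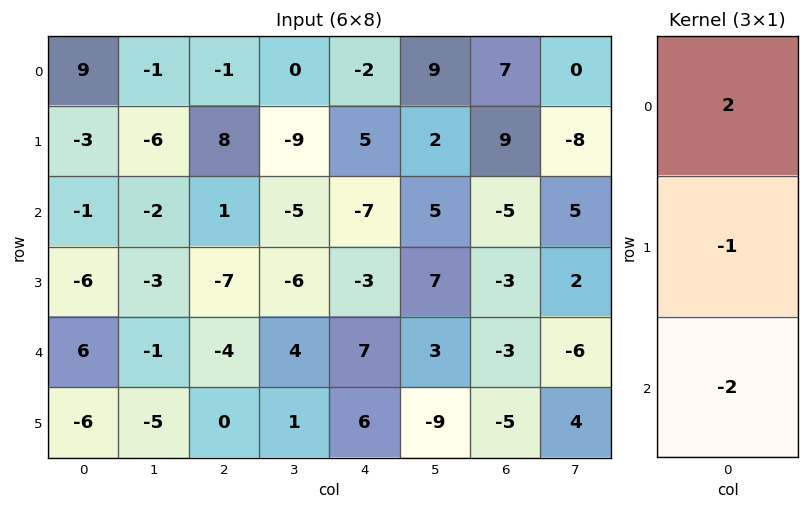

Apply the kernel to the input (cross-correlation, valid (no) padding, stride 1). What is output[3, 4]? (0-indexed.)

-25

The receptive field on the input at this output position is [-3 / 7 / 6]. Elementwise product with the kernel and sum: -3·2 + 7·-1 + 6·-2.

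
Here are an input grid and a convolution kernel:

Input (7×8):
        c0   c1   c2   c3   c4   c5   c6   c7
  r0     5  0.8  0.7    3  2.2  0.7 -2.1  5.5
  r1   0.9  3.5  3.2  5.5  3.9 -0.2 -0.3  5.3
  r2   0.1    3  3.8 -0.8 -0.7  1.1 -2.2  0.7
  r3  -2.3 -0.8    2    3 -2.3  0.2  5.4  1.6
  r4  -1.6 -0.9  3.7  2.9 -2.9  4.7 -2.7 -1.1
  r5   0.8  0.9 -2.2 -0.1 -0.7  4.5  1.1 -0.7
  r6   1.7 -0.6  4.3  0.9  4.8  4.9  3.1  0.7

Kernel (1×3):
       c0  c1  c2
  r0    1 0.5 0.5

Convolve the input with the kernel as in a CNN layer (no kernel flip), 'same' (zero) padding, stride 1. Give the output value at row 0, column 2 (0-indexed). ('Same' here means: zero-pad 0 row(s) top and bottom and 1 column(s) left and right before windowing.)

2.65

The receptive field on the zero-padded input at this output position is [0.8 0.7 3]. Elementwise product with the kernel and sum: 0.8·1 + 0.7·0.5 + 3·0.5.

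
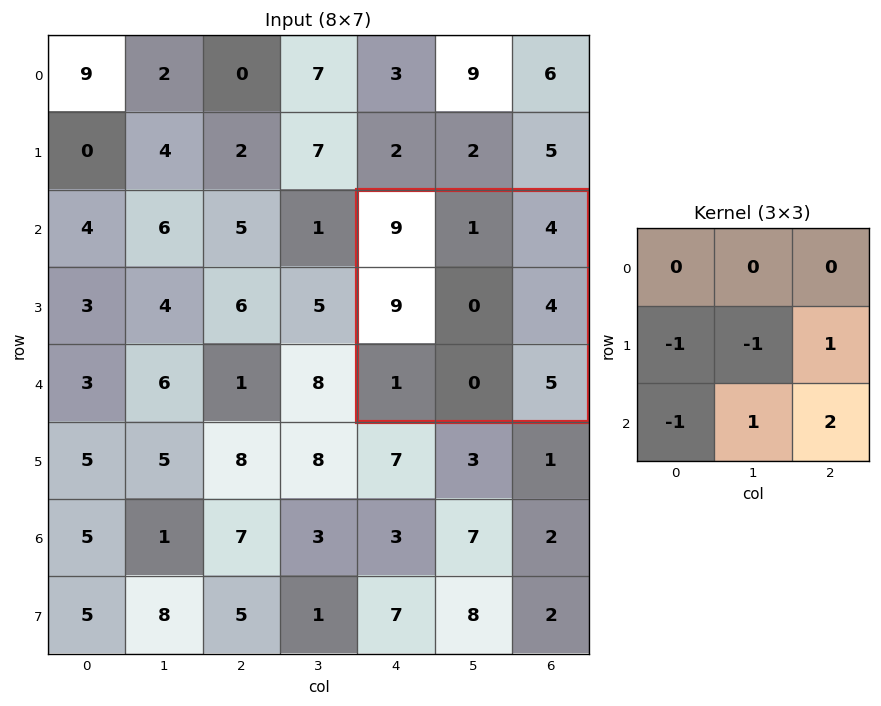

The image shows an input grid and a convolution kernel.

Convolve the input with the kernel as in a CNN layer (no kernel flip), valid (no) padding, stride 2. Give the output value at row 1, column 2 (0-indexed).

4

The receptive field on the input at this output position is [9 1 4 / 9 0 4 / 1 0 5]. Elementwise product with the kernel and sum: 9·-1 + 0·-1 + 4·1 + 1·-1 + 0·1 + 5·2.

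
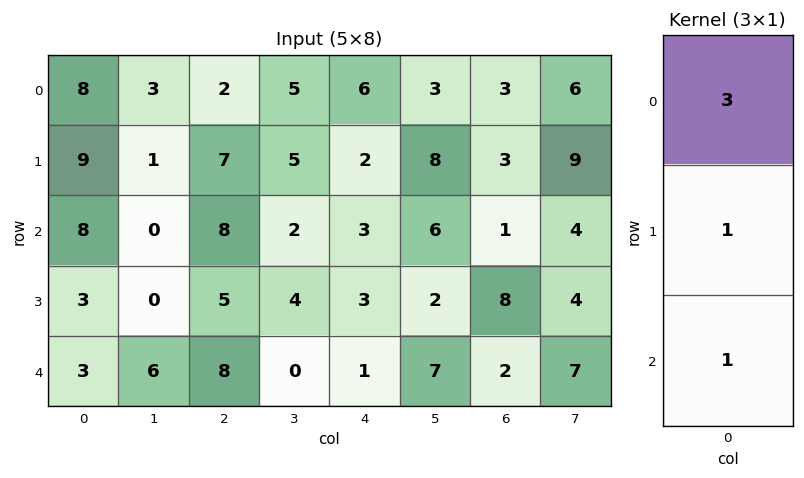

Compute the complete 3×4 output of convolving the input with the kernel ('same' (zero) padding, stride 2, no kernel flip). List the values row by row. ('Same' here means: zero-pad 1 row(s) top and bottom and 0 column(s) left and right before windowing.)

Output[0,0]: The receptive field on the zero-padded input at this output position is [0 / 8 / 9]. Elementwise product with the kernel and sum: 0·3 + 8·1 + 9·1.

17 9 8 6
38 34 12 18
12 23 10 26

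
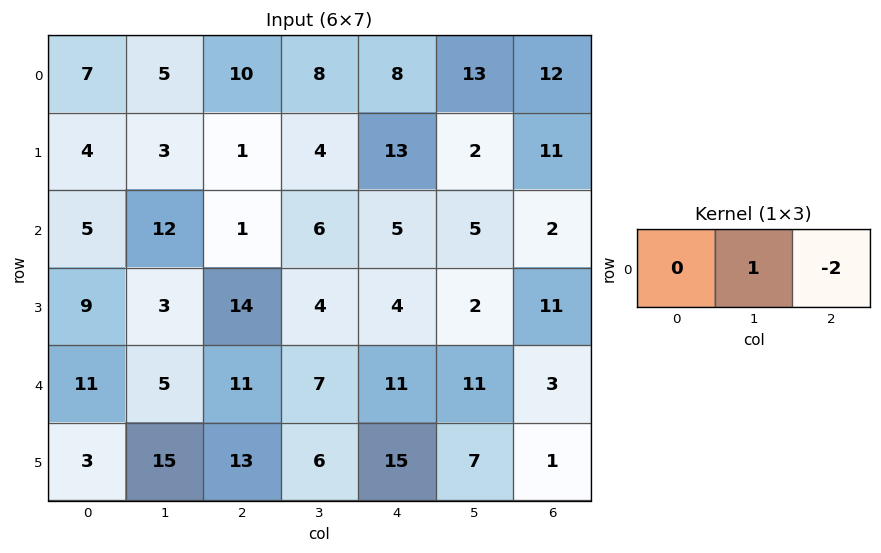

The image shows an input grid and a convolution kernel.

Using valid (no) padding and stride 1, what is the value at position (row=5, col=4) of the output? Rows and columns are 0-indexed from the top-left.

The receptive field on the input at this output position is [15 7 1]. Elementwise product with the kernel and sum: 7·1 + 1·-2.

5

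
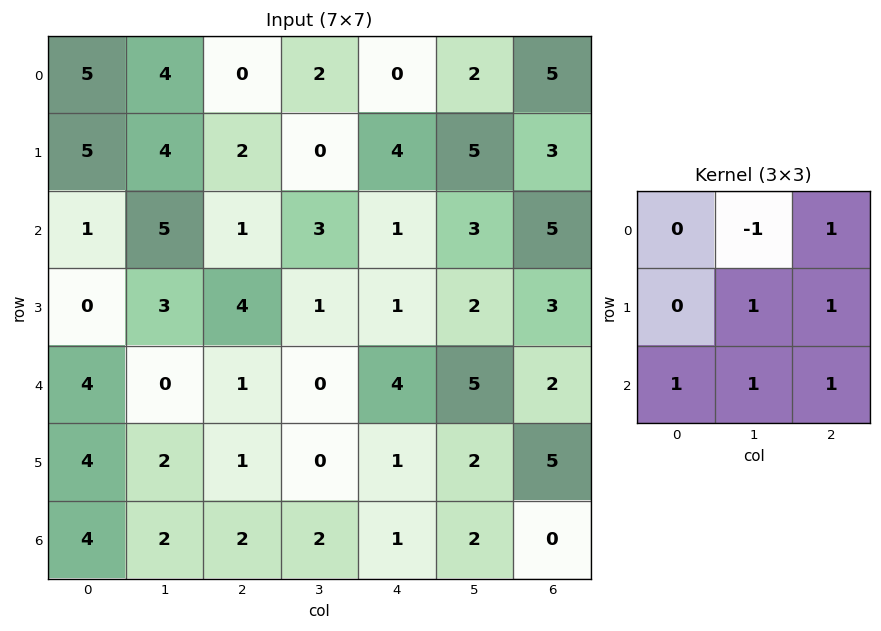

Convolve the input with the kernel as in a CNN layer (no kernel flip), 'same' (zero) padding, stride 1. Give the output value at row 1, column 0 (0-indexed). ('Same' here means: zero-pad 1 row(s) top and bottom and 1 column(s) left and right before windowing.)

The receptive field on the zero-padded input at this output position is [0 5 4 / 0 5 4 / 0 1 5]. Elementwise product with the kernel and sum: 5·-1 + 4·1 + 5·1 + 4·1 + 0·1 + 1·1 + 5·1.

14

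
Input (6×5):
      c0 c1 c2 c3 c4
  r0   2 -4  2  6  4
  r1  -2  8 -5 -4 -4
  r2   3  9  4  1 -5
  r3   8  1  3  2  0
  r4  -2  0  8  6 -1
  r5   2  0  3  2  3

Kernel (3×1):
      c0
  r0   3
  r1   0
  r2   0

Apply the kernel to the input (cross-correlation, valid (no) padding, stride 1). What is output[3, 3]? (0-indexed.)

The receptive field on the input at this output position is [2 / 6 / 2]. Elementwise product with the kernel and sum: 2·3.

6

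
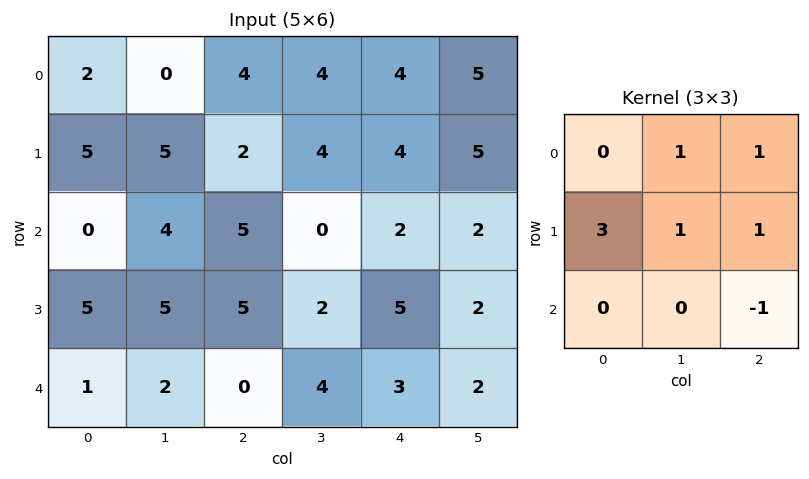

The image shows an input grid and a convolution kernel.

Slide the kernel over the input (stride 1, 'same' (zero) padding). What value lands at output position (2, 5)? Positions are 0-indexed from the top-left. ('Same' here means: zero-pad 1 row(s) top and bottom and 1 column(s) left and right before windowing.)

13

The receptive field on the zero-padded input at this output position is [4 5 0 / 2 2 0 / 5 2 0]. Elementwise product with the kernel and sum: 5·1 + 0·1 + 2·3 + 2·1 + 0·1 + 0·-1.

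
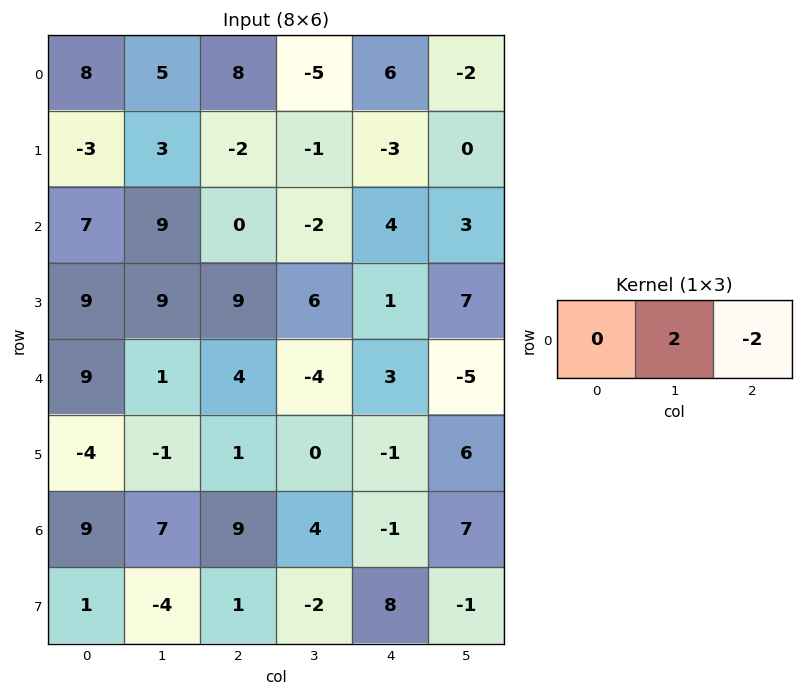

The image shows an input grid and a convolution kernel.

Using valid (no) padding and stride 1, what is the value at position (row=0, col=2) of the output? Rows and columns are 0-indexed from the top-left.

The receptive field on the input at this output position is [8 -5 6]. Elementwise product with the kernel and sum: -5·2 + 6·-2.

-22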